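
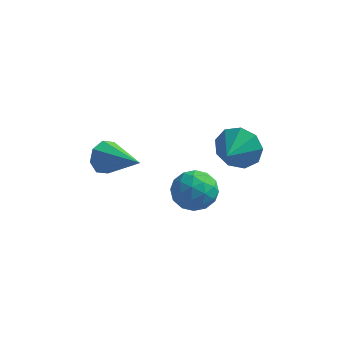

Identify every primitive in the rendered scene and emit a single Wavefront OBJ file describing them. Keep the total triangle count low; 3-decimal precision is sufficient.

v -1.741 -2.287 -1.853
v -1.372 -2.045 -2.41
v -0.259 -3.013 -1.187
v -1.384 -1.69 -1.998
v -1.605 -1.686 -1.501
v -1.906 -2.033 -1.211
v -2.11 -2.529 -1.297
v -2.098 -2.883 -1.709
v -1.877 -2.888 -2.206
v -1.576 -2.541 -2.496
v 1.765 -1.777 -2.306
v 2.33 -2.286 -2.754
v 0.67 -2.534 -2.826
v 1.235 -3.043 -3.274
v 1.204 -3.089 -2.393
v 1.881 -2.62 -2.072
v 1.119 -2.2 -3.508
v 1.796 -1.731 -3.187
v 1.931 -2.547 -3.498
v 1.984 -3.096 -2.808
v 1.016 -1.724 -2.772
v 1.069 -2.273 -2.082
v 2.143 -1.965 -2.484
v 0.857 -2.855 -3.096
v 0.838 -2.882 -2.577
v 1.171 -3.181 -2.841
v 1.879 -2.161 -2.083
v 2.212 -2.461 -2.347
v 1.55 -2.933 -2.134
v 0.788 -2.359 -3.233
v 1.121 -2.659 -3.497
v 1.829 -1.639 -2.739
v 2.162 -1.938 -3.003
v 1.45 -1.887 -3.446
v 2.241 -2.418 -3.185
v 1.598 -2.863 -3.491
v 1.529 -2.367 -3.628
v 1.927 -2.092 -3.44
v 2.272 -2.74 -2.78
v 1.629 -3.186 -3.085
v 1.611 -3.212 -2.567
v 2.008 -2.937 -2.378
v 2.038 -2.894 -3.217
v 1.371 -1.634 -2.495
v 0.728 -2.08 -2.8
v 0.992 -1.883 -3.202
v 1.389 -1.608 -3.013
v 1.402 -1.957 -2.089
v 0.759 -2.402 -2.395
v 1.073 -2.728 -2.14
v 1.471 -2.453 -1.952
v 0.962 -1.926 -2.363
v 2.782 -1.431 -0.97
v 3.341 -1.254 -0.3
v 2.638 -2.489 -0.57
v 2.771 -1.115 -0.138
v 2.206 -1.124 -0.365
v 1.911 -1.276 -0.875
v 2.023 -1.501 -1.429
v 2.491 -1.693 -1.769
v 3.095 -1.762 -1.734
v 3.552 -1.677 -1.342
v 3.65 -1.476 -0.776
f 2 1 4
f 2 4 3
f 4 1 5
f 4 5 3
f 5 1 6
f 5 6 3
f 6 1 7
f 6 7 3
f 7 1 8
f 7 8 3
f 8 1 9
f 8 9 3
f 9 1 10
f 9 10 3
f 10 1 2
f 10 2 3
f 11 48 27
f 48 22 51
f 27 51 16
f 48 51 27
f 11 27 23
f 27 16 28
f 23 28 12
f 27 28 23
f 11 23 32
f 23 12 33
f 32 33 18
f 23 33 32
f 11 32 44
f 32 18 47
f 44 47 21
f 32 47 44
f 11 44 48
f 44 21 52
f 48 52 22
f 44 52 48
f 12 28 39
f 28 16 42
f 39 42 20
f 28 42 39
f 16 51 29
f 51 22 50
f 29 50 15
f 51 50 29
f 22 52 49
f 52 21 45
f 49 45 13
f 52 45 49
f 21 47 46
f 47 18 34
f 46 34 17
f 47 34 46
f 18 33 38
f 33 12 35
f 38 35 19
f 33 35 38
f 14 40 26
f 40 20 41
f 26 41 15
f 40 41 26
f 14 26 24
f 26 15 25
f 24 25 13
f 26 25 24
f 14 24 31
f 24 13 30
f 31 30 17
f 24 30 31
f 14 31 36
f 31 17 37
f 36 37 19
f 31 37 36
f 14 36 40
f 36 19 43
f 40 43 20
f 36 43 40
f 15 41 29
f 41 20 42
f 29 42 16
f 41 42 29
f 13 25 49
f 25 15 50
f 49 50 22
f 25 50 49
f 17 30 46
f 30 13 45
f 46 45 21
f 30 45 46
f 19 37 38
f 37 17 34
f 38 34 18
f 37 34 38
f 20 43 39
f 43 19 35
f 39 35 12
f 43 35 39
f 54 53 56
f 54 56 55
f 56 53 57
f 56 57 55
f 57 53 58
f 57 58 55
f 58 53 59
f 58 59 55
f 59 53 60
f 59 60 55
f 60 53 61
f 60 61 55
f 61 53 62
f 61 62 55
f 62 53 63
f 62 63 55
f 63 53 54
f 63 54 55



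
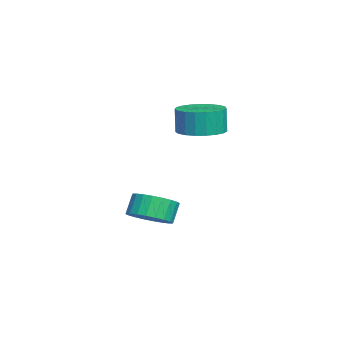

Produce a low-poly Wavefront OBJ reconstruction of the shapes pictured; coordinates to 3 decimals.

v 1.371 -2.469 -2.535
v 2.267 -2.133 -2.128
v 1.745 -1.894 -1.178
v 0.849 -2.231 -1.585
v 2.122 -1.792 -2.293
v 1.601 -1.553 -1.343
v 1.862 -1.554 -2.495
v 1.341 -1.315 -1.545
v 1.528 -1.455 -2.703
v 1.007 -1.217 -1.753
v 1.17 -1.511 -2.886
v 0.649 -1.272 -1.935
v 0.842 -1.713 -3.015
v 0.321 -1.474 -2.064
v 0.595 -2.029 -3.071
v 0.074 -1.791 -2.12
v 0.466 -2.413 -3.045
v -0.055 -2.175 -2.095
v 0.475 -2.806 -2.942
v -0.047 -2.567 -1.992
v 0.619 -3.147 -2.777
v 0.098 -2.908 -1.827
v 0.879 -3.385 -2.575
v 0.358 -3.146 -1.625
v 1.213 -3.483 -2.367
v 0.692 -3.245 -1.417
v 1.571 -3.428 -2.185
v 1.05 -3.189 -1.234
v 1.899 -3.226 -2.056
v 1.378 -2.987 -1.105
v 2.146 -2.909 -2
v 1.625 -2.671 -1.049
v 2.275 -2.525 -2.025
v 1.754 -2.287 -1.075
v 1.462 -0.291 2.572
v 2.514 -0.469 2.654
v 2.41 -0.508 3.909
v 1.358 -0.329 3.828
v 2.494 -0.025 2.666
v 2.39 -0.063 3.921
v 2.296 0.374 2.662
v 2.192 0.335 3.917
v 1.953 0.657 2.642
v 1.85 0.618 3.897
v 1.526 0.777 2.611
v 1.423 0.738 3.866
v 1.088 0.712 2.572
v 0.984 0.673 3.828
v 0.714 0.473 2.534
v 0.61 0.435 3.789
v 0.469 0.103 2.503
v 0.366 0.064 3.758
v 0.396 -0.335 2.483
v 0.293 -0.374 3.738
v 0.508 -0.766 2.479
v 0.404 -0.805 3.734
v 0.784 -1.115 2.491
v 0.681 -1.153 3.746
v 1.178 -1.321 2.517
v 1.074 -1.359 3.772
v 1.62 -1.349 2.553
v 1.517 -1.387 3.808
v 2.035 -1.194 2.592
v 1.932 -1.232 3.847
v 2.351 -0.883 2.628
v 2.248 -0.921 3.883
f 2 1 5
f 2 5 3
f 3 5 6
f 3 6 4
f 5 1 7
f 5 7 6
f 6 7 8
f 6 8 4
f 7 1 9
f 7 9 8
f 8 9 10
f 8 10 4
f 9 1 11
f 9 11 10
f 10 11 12
f 10 12 4
f 11 1 13
f 11 13 12
f 12 13 14
f 12 14 4
f 13 1 15
f 13 15 14
f 14 15 16
f 14 16 4
f 15 1 17
f 15 17 16
f 16 17 18
f 16 18 4
f 17 1 19
f 17 19 18
f 18 19 20
f 18 20 4
f 19 1 21
f 19 21 20
f 20 21 22
f 20 22 4
f 21 1 23
f 21 23 22
f 22 23 24
f 22 24 4
f 23 1 25
f 23 25 24
f 24 25 26
f 24 26 4
f 25 1 27
f 25 27 26
f 26 27 28
f 26 28 4
f 27 1 29
f 27 29 28
f 28 29 30
f 28 30 4
f 29 1 31
f 29 31 30
f 30 31 32
f 30 32 4
f 31 1 33
f 31 33 32
f 32 33 34
f 32 34 4
f 33 1 2
f 33 2 34
f 34 2 3
f 34 3 4
f 36 35 39
f 36 39 37
f 37 39 40
f 37 40 38
f 39 35 41
f 39 41 40
f 40 41 42
f 40 42 38
f 41 35 43
f 41 43 42
f 42 43 44
f 42 44 38
f 43 35 45
f 43 45 44
f 44 45 46
f 44 46 38
f 45 35 47
f 45 47 46
f 46 47 48
f 46 48 38
f 47 35 49
f 47 49 48
f 48 49 50
f 48 50 38
f 49 35 51
f 49 51 50
f 50 51 52
f 50 52 38
f 51 35 53
f 51 53 52
f 52 53 54
f 52 54 38
f 53 35 55
f 53 55 54
f 54 55 56
f 54 56 38
f 55 35 57
f 55 57 56
f 56 57 58
f 56 58 38
f 57 35 59
f 57 59 58
f 58 59 60
f 58 60 38
f 59 35 61
f 59 61 60
f 60 61 62
f 60 62 38
f 61 35 63
f 61 63 62
f 62 63 64
f 62 64 38
f 63 35 65
f 63 65 64
f 64 65 66
f 64 66 38
f 65 35 36
f 65 36 66
f 66 36 37
f 66 37 38



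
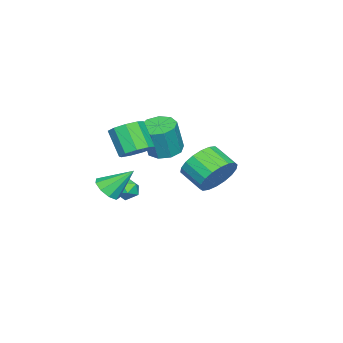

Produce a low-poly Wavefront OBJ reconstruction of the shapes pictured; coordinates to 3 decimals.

v -1.045 -3.297 -2.703
v -0.698 -2.819 -2.379
v -0.762 -4.021 -1.941
v -0.415 -3.543 -1.617
v -1.087 -3.516 -1.638
v -1.262 -3.068 -2.109
v -0.198 -3.772 -2.211
v -0.373 -3.324 -2.682
v -0.175 -3.113 -2.075
v -0.725 -2.955 -1.72
v -0.735 -3.885 -2.6
v -1.285 -3.727 -2.245
v 2.962 2.619 1.682
v 3.441 2.907 2.547
v 3.037 1.85 3.123
v 2.558 1.561 2.258
v 3.024 3.092 2.595
v 2.621 2.034 3.171
v 2.595 3.183 2.462
v 2.192 2.126 3.038
v 2.238 3.163 2.174
v 1.835 2.105 2.75
v 2.025 3.034 1.789
v 1.622 1.976 2.365
v 1.997 2.824 1.383
v 1.594 1.766 1.959
v 2.161 2.572 1.036
v 1.758 1.515 1.612
v 2.483 2.33 0.817
v 2.079 1.273 1.393
v 2.899 2.146 0.769
v 2.496 1.088 1.345
v 3.328 2.054 0.902
v 2.925 0.997 1.478
v 3.685 2.075 1.19
v 3.282 1.017 1.766
v 3.898 2.204 1.575
v 3.495 1.146 2.151
v 3.926 2.414 1.981
v 3.523 1.356 2.557
v 3.762 2.665 2.328
v 3.359 1.608 2.904
v 0.867 -3.604 -1.41
v 1.587 -3.583 -1.136
v 0.393 -2.516 -0.25
v 1.524 -3.214 -1.507
v 1.154 -3.028 -1.833
v 0.65 -3.112 -1.961
v 0.248 -3.426 -1.831
v 0.135 -3.823 -1.504
v 0.365 -4.118 -1.133
v 0.83 -4.173 -0.892
v 1.313 -3.961 -0.893
v -2.469 -2.282 -0.132
v -1.831 -1.705 -0.258
v -1.372 -1.841 1.446
v -2.011 -2.418 1.572
v -2.331 -1.423 -0.101
v -1.872 -1.56 1.604
v -2.896 -1.544 0.042
v -2.438 -1.68 1.746
v -3.262 -2.01 0.103
v -2.803 -2.146 1.807
v -3.256 -2.603 0.054
v -2.798 -2.739 1.758
v -2.883 -3.046 -0.082
v -2.424 -3.182 1.622
v -2.316 -3.131 -0.241
v -1.857 -3.267 1.463
v -1.821 -2.819 -0.35
v -1.362 -2.955 1.354
v -1.629 -2.256 -0.356
v -1.17 -2.392 1.348
v 1.889 -1.642 1.803
v 2.456 -2.231 1.663
v 1.939 -3.008 2.838
v 1.371 -2.418 2.977
v 2.666 -1.838 2.015
v 2.149 -2.615 3.19
v 2.513 -1.354 2.268
v 1.995 -2.13 3.443
v 2.067 -1.004 2.303
v 1.55 -1.78 3.478
v 1.538 -0.952 2.104
v 1.02 -1.729 3.278
v 1.173 -1.224 1.764
v 0.655 -2 2.938
v 1.143 -1.69 1.442
v 0.625 -2.467 2.617
v 1.462 -2.134 1.289
v 0.944 -2.911 2.463
v 1.981 -2.348 1.376
v 1.463 -3.124 2.551
f 1 12 6
f 1 6 2
f 1 2 8
f 1 8 11
f 1 11 12
f 2 6 10
f 6 12 5
f 12 11 3
f 11 8 7
f 8 2 9
f 4 10 5
f 4 5 3
f 4 3 7
f 4 7 9
f 4 9 10
f 5 10 6
f 3 5 12
f 7 3 11
f 9 7 8
f 10 9 2
f 14 13 17
f 14 17 15
f 15 17 18
f 15 18 16
f 17 13 19
f 17 19 18
f 18 19 20
f 18 20 16
f 19 13 21
f 19 21 20
f 20 21 22
f 20 22 16
f 21 13 23
f 21 23 22
f 22 23 24
f 22 24 16
f 23 13 25
f 23 25 24
f 24 25 26
f 24 26 16
f 25 13 27
f 25 27 26
f 26 27 28
f 26 28 16
f 27 13 29
f 27 29 28
f 28 29 30
f 28 30 16
f 29 13 31
f 29 31 30
f 30 31 32
f 30 32 16
f 31 13 33
f 31 33 32
f 32 33 34
f 32 34 16
f 33 13 35
f 33 35 34
f 34 35 36
f 34 36 16
f 35 13 37
f 35 37 36
f 36 37 38
f 36 38 16
f 37 13 39
f 37 39 38
f 38 39 40
f 38 40 16
f 39 13 41
f 39 41 40
f 40 41 42
f 40 42 16
f 41 13 14
f 41 14 42
f 42 14 15
f 42 15 16
f 44 43 46
f 44 46 45
f 46 43 47
f 46 47 45
f 47 43 48
f 47 48 45
f 48 43 49
f 48 49 45
f 49 43 50
f 49 50 45
f 50 43 51
f 50 51 45
f 51 43 52
f 51 52 45
f 52 43 53
f 52 53 45
f 53 43 44
f 53 44 45
f 55 54 58
f 55 58 56
f 56 58 59
f 56 59 57
f 58 54 60
f 58 60 59
f 59 60 61
f 59 61 57
f 60 54 62
f 60 62 61
f 61 62 63
f 61 63 57
f 62 54 64
f 62 64 63
f 63 64 65
f 63 65 57
f 64 54 66
f 64 66 65
f 65 66 67
f 65 67 57
f 66 54 68
f 66 68 67
f 67 68 69
f 67 69 57
f 68 54 70
f 68 70 69
f 69 70 71
f 69 71 57
f 70 54 72
f 70 72 71
f 71 72 73
f 71 73 57
f 72 54 55
f 72 55 73
f 73 55 56
f 73 56 57
f 75 74 78
f 75 78 76
f 76 78 79
f 76 79 77
f 78 74 80
f 78 80 79
f 79 80 81
f 79 81 77
f 80 74 82
f 80 82 81
f 81 82 83
f 81 83 77
f 82 74 84
f 82 84 83
f 83 84 85
f 83 85 77
f 84 74 86
f 84 86 85
f 85 86 87
f 85 87 77
f 86 74 88
f 86 88 87
f 87 88 89
f 87 89 77
f 88 74 90
f 88 90 89
f 89 90 91
f 89 91 77
f 90 74 92
f 90 92 91
f 91 92 93
f 91 93 77
f 92 74 75
f 92 75 93
f 93 75 76
f 93 76 77



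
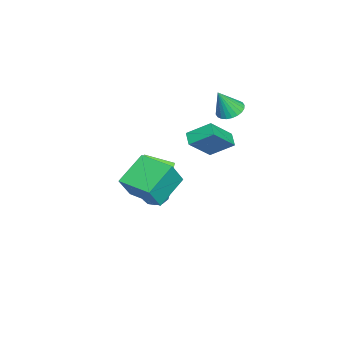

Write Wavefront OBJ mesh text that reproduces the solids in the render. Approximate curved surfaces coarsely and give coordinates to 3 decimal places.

v 2.047 -0.14 0.113
v 2.835 -0.537 1.578
v 2.997 1.778 0.122
v 3.784 1.381 1.587
v 3.716 -0.961 -1.007
v 4.503 -1.358 0.458
v 4.665 0.957 -0.998
v 5.453 0.56 0.467
v -2.056 2.082 -1.041
v -2.804 1.743 -0.627
v -2.156 3.464 -0.091
v -2.904 3.125 0.324
v -0.816 1.155 0.436
v -1.564 0.816 0.851
v -0.916 2.537 1.387
v -1.664 2.198 1.801
v -0.489 -0.144 -3.315
v 0.038 -0.454 -3.952
v -1.518 -1.046 -3.728
v -0.991 -1.356 -4.365
v -0.806 -1.523 -3.517
v -0.17 -0.966 -3.262
v -1.31 -0.534 -4.418
v -0.674 0.023 -4.163
v -0.469 -0.696 -4.633
v -0.157 -1.307 -4.077
v -1.323 -0.193 -3.603
v -1.011 -0.804 -3.047
v -0.135 -0.22 -3.597
v -1.345 -1.28 -4.083
v -1.236 -1.378 -3.585
v -0.926 -1.56 -3.959
v -0.257 -0.52 -3.192
v 0.053 -0.703 -3.566
v -0.443 -1.331 -3.311
v -1.533 -0.797 -4.114
v -1.223 -0.98 -4.488
v -0.554 0.06 -3.721
v -0.244 -0.122 -4.095
v -1.037 -0.169 -4.369
v -0.123 -0.544 -4.372
v -0.728 -1.074 -4.615
v -0.916 -0.591 -4.646
v -0.542 -0.264 -4.496
v 0.06 -0.903 -4.045
v -0.545 -1.433 -4.288
v -0.436 -1.531 -3.79
v -0.062 -1.204 -3.64
v -0.238 -1.045 -4.445
v -0.935 -0.067 -3.392
v -1.54 -0.597 -3.635
v -1.418 -0.296 -4.04
v -1.044 0.031 -3.89
v -0.752 -0.426 -3.065
v -1.357 -0.956 -3.308
v -0.938 -1.236 -3.184
v -0.564 -0.909 -3.034
v -1.242 -0.455 -3.235
v -1.124 -2.054 -2.827
v -2.186 -2.096 -2.337
v -1.499 -0.382 -3.498
v -2.561 -0.424 -3.008
v -0.719 -1.596 -1.912
v -1.781 -1.638 -1.422
v -1.094 0.076 -2.583
v -2.156 0.034 -2.093
v -1.985 3.203 2.848
v -1.484 2.618 2.465
v -1.455 2.617 4.432
v -1.273 2.878 2.49
v -1.171 3.187 2.57
v -1.192 3.499 2.693
v -1.334 3.765 2.839
v -1.575 3.946 2.986
v -1.879 4.014 3.112
v -2.198 3.958 3.198
v -2.485 3.788 3.231
v -2.696 3.528 3.206
v -2.798 3.219 3.125
v -2.777 2.907 3.003
v -2.635 2.64 2.857
v -2.394 2.459 2.71
v -2.09 2.391 2.583
v -1.771 2.447 2.497
f 2 4 1
f 5 2 1
f 1 4 3
f 3 5 1
f 2 8 4
f 6 2 5
f 6 8 2
f 4 8 3
f 7 5 3
f 3 8 7
f 7 6 5
f 8 6 7
f 10 12 9
f 13 10 9
f 9 12 11
f 11 13 9
f 10 16 12
f 14 10 13
f 14 16 10
f 12 16 11
f 15 13 11
f 11 16 15
f 15 14 13
f 16 14 15
f 17 54 33
f 54 28 57
f 33 57 22
f 54 57 33
f 17 33 29
f 33 22 34
f 29 34 18
f 33 34 29
f 17 29 38
f 29 18 39
f 38 39 24
f 29 39 38
f 17 38 50
f 38 24 53
f 50 53 27
f 38 53 50
f 17 50 54
f 50 27 58
f 54 58 28
f 50 58 54
f 18 34 45
f 34 22 48
f 45 48 26
f 34 48 45
f 22 57 35
f 57 28 56
f 35 56 21
f 57 56 35
f 28 58 55
f 58 27 51
f 55 51 19
f 58 51 55
f 27 53 52
f 53 24 40
f 52 40 23
f 53 40 52
f 24 39 44
f 39 18 41
f 44 41 25
f 39 41 44
f 20 46 32
f 46 26 47
f 32 47 21
f 46 47 32
f 20 32 30
f 32 21 31
f 30 31 19
f 32 31 30
f 20 30 37
f 30 19 36
f 37 36 23
f 30 36 37
f 20 37 42
f 37 23 43
f 42 43 25
f 37 43 42
f 20 42 46
f 42 25 49
f 46 49 26
f 42 49 46
f 21 47 35
f 47 26 48
f 35 48 22
f 47 48 35
f 19 31 55
f 31 21 56
f 55 56 28
f 31 56 55
f 23 36 52
f 36 19 51
f 52 51 27
f 36 51 52
f 25 43 44
f 43 23 40
f 44 40 24
f 43 40 44
f 26 49 45
f 49 25 41
f 45 41 18
f 49 41 45
f 60 62 59
f 63 60 59
f 59 62 61
f 61 63 59
f 60 66 62
f 64 60 63
f 64 66 60
f 62 66 61
f 65 63 61
f 61 66 65
f 65 64 63
f 66 64 65
f 68 67 70
f 68 70 69
f 70 67 71
f 70 71 69
f 71 67 72
f 71 72 69
f 72 67 73
f 72 73 69
f 73 67 74
f 73 74 69
f 74 67 75
f 74 75 69
f 75 67 76
f 75 76 69
f 76 67 77
f 76 77 69
f 77 67 78
f 77 78 69
f 78 67 79
f 78 79 69
f 79 67 80
f 79 80 69
f 80 67 81
f 80 81 69
f 81 67 82
f 81 82 69
f 82 67 83
f 82 83 69
f 83 67 84
f 83 84 69
f 84 67 68
f 84 68 69



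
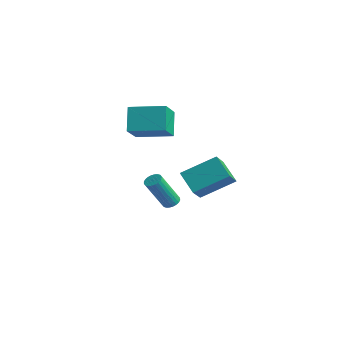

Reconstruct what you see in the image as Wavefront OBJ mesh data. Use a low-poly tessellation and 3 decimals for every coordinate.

v -2.644 -0.802 -3.011
v -2.137 -0.704 -2.889
v -2.39 -1.759 -0.987
v -2.896 -1.858 -1.109
v -2.231 -0.538 -2.809
v -2.484 -1.593 -0.907
v -2.388 -0.412 -2.76
v -2.64 -1.467 -0.858
v -2.583 -0.345 -2.749
v -2.836 -1.401 -0.847
v -2.788 -0.348 -2.778
v -3.041 -1.404 -0.876
v -2.971 -0.421 -2.843
v -3.223 -1.476 -0.941
v -3.104 -0.551 -2.933
v -3.356 -1.606 -1.031
v -3.167 -0.72 -3.035
v -3.419 -1.775 -1.132
v -3.15 -0.901 -3.133
v -3.403 -1.956 -1.231
v -3.056 -1.067 -3.213
v -3.309 -2.122 -1.311
v -2.9 -1.193 -3.262
v -3.152 -2.248 -1.36
v -2.704 -1.259 -3.273
v -2.957 -2.315 -1.371
v -2.499 -1.256 -3.244
v -2.752 -2.312 -1.342
v -2.317 -1.184 -3.179
v -2.569 -2.239 -1.277
v -2.184 -1.054 -3.089
v -2.436 -2.109 -1.187
v -2.121 -0.885 -2.988
v -2.373 -1.94 -1.085
v -3.231 -2.628 3.965
v -2.453 -3.827 5.042
v -1.678 -1.393 4.219
v -0.9 -2.592 5.297
v -2.5 -3.288 2.703
v -1.722 -4.487 3.781
v -0.947 -2.053 2.958
v -0.169 -3.252 4.035
v 0.995 -1.919 -0.805
v -0.177 -1.791 0.09
v 1.969 -0.328 0.243
v 0.797 -0.2 1.138
v 1.623 -2.94 0.162
v 0.451 -2.812 1.057
v 2.597 -1.349 1.21
v 1.425 -1.221 2.105
f 2 1 5
f 2 5 3
f 3 5 6
f 3 6 4
f 5 1 7
f 5 7 6
f 6 7 8
f 6 8 4
f 7 1 9
f 7 9 8
f 8 9 10
f 8 10 4
f 9 1 11
f 9 11 10
f 10 11 12
f 10 12 4
f 11 1 13
f 11 13 12
f 12 13 14
f 12 14 4
f 13 1 15
f 13 15 14
f 14 15 16
f 14 16 4
f 15 1 17
f 15 17 16
f 16 17 18
f 16 18 4
f 17 1 19
f 17 19 18
f 18 19 20
f 18 20 4
f 19 1 21
f 19 21 20
f 20 21 22
f 20 22 4
f 21 1 23
f 21 23 22
f 22 23 24
f 22 24 4
f 23 1 25
f 23 25 24
f 24 25 26
f 24 26 4
f 25 1 27
f 25 27 26
f 26 27 28
f 26 28 4
f 27 1 29
f 27 29 28
f 28 29 30
f 28 30 4
f 29 1 31
f 29 31 30
f 30 31 32
f 30 32 4
f 31 1 33
f 31 33 32
f 32 33 34
f 32 34 4
f 33 1 2
f 33 2 34
f 34 2 3
f 34 3 4
f 36 38 35
f 39 36 35
f 35 38 37
f 37 39 35
f 36 42 38
f 40 36 39
f 40 42 36
f 38 42 37
f 41 39 37
f 37 42 41
f 41 40 39
f 42 40 41
f 44 46 43
f 47 44 43
f 43 46 45
f 45 47 43
f 44 50 46
f 48 44 47
f 48 50 44
f 46 50 45
f 49 47 45
f 45 50 49
f 49 48 47
f 50 48 49



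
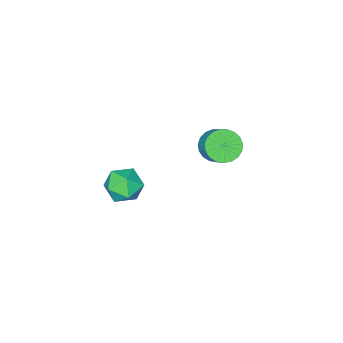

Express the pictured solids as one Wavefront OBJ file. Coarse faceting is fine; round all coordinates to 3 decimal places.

v -2.95 -2.323 -0.696
v -2.414 -3.075 -0.175
v -1.995 -2.089 0.817
v -2.53 -1.337 0.296
v -2.11 -2.923 -0.455
v -1.69 -1.937 0.537
v -1.95 -2.667 -0.776
v -1.531 -1.681 0.215
v -1.964 -2.352 -1.084
v -1.544 -1.366 -0.092
v -2.148 -2.032 -1.325
v -1.728 -1.046 -0.333
v -2.47 -1.762 -1.457
v -2.051 -0.776 -0.465
v -2.876 -1.589 -1.457
v -2.456 -0.603 -0.465
v -3.294 -1.543 -1.326
v -2.875 -0.557 -0.334
v -3.653 -1.632 -1.086
v -3.233 -0.646 -0.094
v -3.89 -1.841 -0.778
v -3.471 -0.855 0.214
v -3.964 -2.132 -0.456
v -3.545 -1.146 0.535
v -3.864 -2.457 -0.176
v -3.444 -1.471 0.816
v -3.605 -2.759 0.014
v -3.185 -1.773 1.006
v -3.233 -2.985 0.082
v -2.813 -1.999 1.074
v -2.811 -3.097 0.015
v -2.392 -2.111 1.007
v 2.777 -2.116 0.258
v 3.6 -1.4 -0.187
v 4.06 -2.84 1.467
v 4.883 -2.124 1.022
v 3.995 -1.679 1.656
v 3.203 -1.232 0.909
v 4.457 -3.008 0.371
v 3.665 -2.561 -0.376
v 4.638 -1.952 -0.117
v 4.353 -1.13 0.678
v 3.307 -3.11 0.602
v 3.022 -2.288 1.397
f 2 1 5
f 2 5 3
f 3 5 6
f 3 6 4
f 5 1 7
f 5 7 6
f 6 7 8
f 6 8 4
f 7 1 9
f 7 9 8
f 8 9 10
f 8 10 4
f 9 1 11
f 9 11 10
f 10 11 12
f 10 12 4
f 11 1 13
f 11 13 12
f 12 13 14
f 12 14 4
f 13 1 15
f 13 15 14
f 14 15 16
f 14 16 4
f 15 1 17
f 15 17 16
f 16 17 18
f 16 18 4
f 17 1 19
f 17 19 18
f 18 19 20
f 18 20 4
f 19 1 21
f 19 21 20
f 20 21 22
f 20 22 4
f 21 1 23
f 21 23 22
f 22 23 24
f 22 24 4
f 23 1 25
f 23 25 24
f 24 25 26
f 24 26 4
f 25 1 27
f 25 27 26
f 26 27 28
f 26 28 4
f 27 1 29
f 27 29 28
f 28 29 30
f 28 30 4
f 29 1 31
f 29 31 30
f 30 31 32
f 30 32 4
f 31 1 2
f 31 2 32
f 32 2 3
f 32 3 4
f 33 44 38
f 33 38 34
f 33 34 40
f 33 40 43
f 33 43 44
f 34 38 42
f 38 44 37
f 44 43 35
f 43 40 39
f 40 34 41
f 36 42 37
f 36 37 35
f 36 35 39
f 36 39 41
f 36 41 42
f 37 42 38
f 35 37 44
f 39 35 43
f 41 39 40
f 42 41 34



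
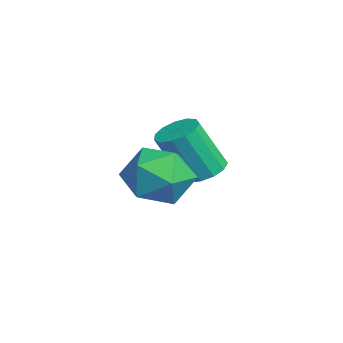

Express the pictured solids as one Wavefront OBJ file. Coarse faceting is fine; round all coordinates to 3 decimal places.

v -2.48 0.423 -1.999
v -2.051 -0.097 -2.277
v -1.99 -0.944 -0.599
v -2.42 -0.423 -0.321
v -1.8 0.197 -2.137
v -1.74 -0.649 -0.46
v -1.765 0.564 -1.954
v -1.705 -0.283 -0.276
v -1.957 0.886 -1.784
v -1.897 0.039 -0.107
v -2.316 1.061 -1.683
v -2.255 0.214 -0.006
v -2.726 1.033 -1.682
v -2.666 0.187 -0.005
v -3.058 0.812 -1.782
v -2.998 -0.034 -0.104
v -3.207 0.468 -1.95
v -3.147 -0.379 -0.273
v -3.125 0.109 -2.134
v -3.065 -0.737 -0.457
v -2.838 -0.15 -2.275
v -2.778 -0.996 -0.598
v -2.438 -0.227 -2.328
v -2.377 -1.073 -0.651
v -0.276 -0.637 -0.401
v 0.707 -0.897 0.104
v 0.153 -1.743 -1.804
v 1.136 -2.003 -1.299
v 0.156 -2.365 -0.854
v -0.109 -1.681 0.014
v 0.969 -0.959 -1.714
v 0.704 -0.275 -0.846
v 1.477 -1.096 -0.707
v 0.974 -1.964 -0.176
v -0.114 -0.676 -1.524
v -0.617 -1.544 -0.993
f 2 1 5
f 2 5 3
f 3 5 6
f 3 6 4
f 5 1 7
f 5 7 6
f 6 7 8
f 6 8 4
f 7 1 9
f 7 9 8
f 8 9 10
f 8 10 4
f 9 1 11
f 9 11 10
f 10 11 12
f 10 12 4
f 11 1 13
f 11 13 12
f 12 13 14
f 12 14 4
f 13 1 15
f 13 15 14
f 14 15 16
f 14 16 4
f 15 1 17
f 15 17 16
f 16 17 18
f 16 18 4
f 17 1 19
f 17 19 18
f 18 19 20
f 18 20 4
f 19 1 21
f 19 21 20
f 20 21 22
f 20 22 4
f 21 1 23
f 21 23 22
f 22 23 24
f 22 24 4
f 23 1 2
f 23 2 24
f 24 2 3
f 24 3 4
f 25 36 30
f 25 30 26
f 25 26 32
f 25 32 35
f 25 35 36
f 26 30 34
f 30 36 29
f 36 35 27
f 35 32 31
f 32 26 33
f 28 34 29
f 28 29 27
f 28 27 31
f 28 31 33
f 28 33 34
f 29 34 30
f 27 29 36
f 31 27 35
f 33 31 32
f 34 33 26



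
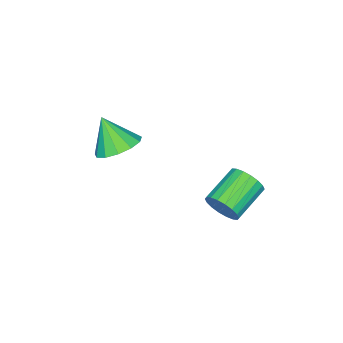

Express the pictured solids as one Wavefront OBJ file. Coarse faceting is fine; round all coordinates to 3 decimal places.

v -1.919 -2.515 2.81
v -1.309 -2.71 2.701
v -1.941 -3.065 3.67
v -1.285 -2.403 2.898
v -1.463 -2.131 3.068
v -1.785 -1.981 3.155
v -2.15 -2.001 3.133
v -2.442 -2.184 3.009
v -2.568 -2.473 2.822
v -2.488 -2.775 2.631
v -2.227 -2.994 2.497
v -1.869 -3.062 2.462
v -1.526 -2.956 2.539
v -2.13 0.57 1.978
v -1.963 0.785 2.409
v -2.983 0.806 2.793
v -3.15 0.59 2.362
v -2.009 0.964 2.277
v -3.029 0.985 2.662
v -2.079 1.065 2.086
v -3.099 1.086 2.471
v -2.159 1.068 1.874
v -3.179 1.089 2.259
v -2.233 0.972 1.682
v -3.253 0.993 2.067
v -2.287 0.797 1.549
v -3.307 0.817 1.933
v -2.31 0.576 1.501
v -3.33 0.597 1.885
v -2.297 0.354 1.547
v -3.317 0.375 1.931
v -2.251 0.175 1.678
v -3.271 0.196 2.063
v -2.181 0.074 1.869
v -3.201 0.095 2.254
v -2.101 0.071 2.081
v -3.121 0.092 2.466
v -2.027 0.167 2.273
v -3.047 0.188 2.658
v -1.973 0.343 2.407
v -2.993 0.363 2.791
v -1.95 0.563 2.455
v -2.97 0.584 2.839
f 2 1 4
f 2 4 3
f 4 1 5
f 4 5 3
f 5 1 6
f 5 6 3
f 6 1 7
f 6 7 3
f 7 1 8
f 7 8 3
f 8 1 9
f 8 9 3
f 9 1 10
f 9 10 3
f 10 1 11
f 10 11 3
f 11 1 12
f 11 12 3
f 12 1 13
f 12 13 3
f 13 1 2
f 13 2 3
f 15 14 18
f 15 18 16
f 16 18 19
f 16 19 17
f 18 14 20
f 18 20 19
f 19 20 21
f 19 21 17
f 20 14 22
f 20 22 21
f 21 22 23
f 21 23 17
f 22 14 24
f 22 24 23
f 23 24 25
f 23 25 17
f 24 14 26
f 24 26 25
f 25 26 27
f 25 27 17
f 26 14 28
f 26 28 27
f 27 28 29
f 27 29 17
f 28 14 30
f 28 30 29
f 29 30 31
f 29 31 17
f 30 14 32
f 30 32 31
f 31 32 33
f 31 33 17
f 32 14 34
f 32 34 33
f 33 34 35
f 33 35 17
f 34 14 36
f 34 36 35
f 35 36 37
f 35 37 17
f 36 14 38
f 36 38 37
f 37 38 39
f 37 39 17
f 38 14 40
f 38 40 39
f 39 40 41
f 39 41 17
f 40 14 42
f 40 42 41
f 41 42 43
f 41 43 17
f 42 14 15
f 42 15 43
f 43 15 16
f 43 16 17



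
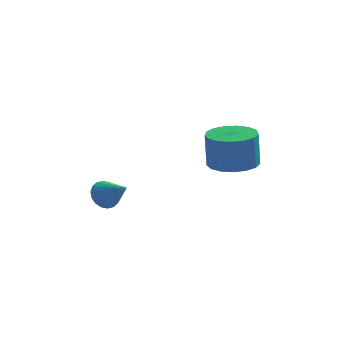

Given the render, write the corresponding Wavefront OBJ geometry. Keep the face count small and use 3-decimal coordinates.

v -1.906 1.095 -3.873
v -1.351 1.395 -4.197
v -0.974 0.325 -2.987
v -1.41 1.596 -3.961
v -1.568 1.697 -3.706
v -1.793 1.679 -3.485
v -2.041 1.545 -3.341
v -2.262 1.323 -3.302
v -2.412 1.055 -3.377
v -2.462 0.795 -3.549
v -2.402 0.595 -3.786
v -2.244 0.494 -4.04
v -2.019 0.511 -4.262
v -1.772 0.645 -4.406
v -1.551 0.868 -4.445
v -1.401 1.135 -4.37
v 3.195 1.929 -2.38
v 4.189 2.35 -2.367
v 4.1 2.511 -0.747
v 3.105 2.091 -0.76
v 3.882 2.761 -2.425
v 3.792 2.923 -0.805
v 3.417 2.982 -2.473
v 3.327 3.144 -0.853
v 2.901 2.962 -2.499
v 2.812 3.123 -0.88
v 2.453 2.705 -2.498
v 2.363 2.866 -0.879
v 2.174 2.27 -2.47
v 2.085 2.432 -0.851
v 2.129 1.757 -2.421
v 2.04 1.919 -0.802
v 2.329 1.284 -2.363
v 2.239 1.446 -0.744
v 2.726 0.959 -2.309
v 2.637 1.12 -0.689
v 3.231 0.855 -2.27
v 3.142 1.017 -0.651
v 3.728 0.998 -2.257
v 3.639 1.16 -0.638
v 4.103 1.354 -2.272
v 4.013 1.516 -0.653
v 4.269 1.842 -2.312
v 4.18 2.004 -0.692
f 2 1 4
f 2 4 3
f 4 1 5
f 4 5 3
f 5 1 6
f 5 6 3
f 6 1 7
f 6 7 3
f 7 1 8
f 7 8 3
f 8 1 9
f 8 9 3
f 9 1 10
f 9 10 3
f 10 1 11
f 10 11 3
f 11 1 12
f 11 12 3
f 12 1 13
f 12 13 3
f 13 1 14
f 13 14 3
f 14 1 15
f 14 15 3
f 15 1 16
f 15 16 3
f 16 1 2
f 16 2 3
f 18 17 21
f 18 21 19
f 19 21 22
f 19 22 20
f 21 17 23
f 21 23 22
f 22 23 24
f 22 24 20
f 23 17 25
f 23 25 24
f 24 25 26
f 24 26 20
f 25 17 27
f 25 27 26
f 26 27 28
f 26 28 20
f 27 17 29
f 27 29 28
f 28 29 30
f 28 30 20
f 29 17 31
f 29 31 30
f 30 31 32
f 30 32 20
f 31 17 33
f 31 33 32
f 32 33 34
f 32 34 20
f 33 17 35
f 33 35 34
f 34 35 36
f 34 36 20
f 35 17 37
f 35 37 36
f 36 37 38
f 36 38 20
f 37 17 39
f 37 39 38
f 38 39 40
f 38 40 20
f 39 17 41
f 39 41 40
f 40 41 42
f 40 42 20
f 41 17 43
f 41 43 42
f 42 43 44
f 42 44 20
f 43 17 18
f 43 18 44
f 44 18 19
f 44 19 20



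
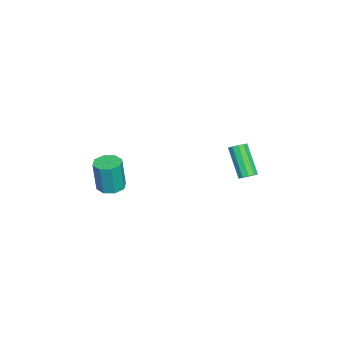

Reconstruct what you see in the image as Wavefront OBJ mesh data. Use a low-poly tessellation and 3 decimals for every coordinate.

v -2.765 3.214 -0.985
v -2.329 3.02 -0.803
v -3.3 2.273 0.727
v -3.735 2.466 0.545
v -2.364 3.309 -0.684
v -3.335 2.562 0.846
v -2.552 3.562 -0.68
v -3.523 2.815 0.85
v -2.821 3.682 -0.792
v -3.792 2.935 0.738
v -3.069 3.623 -0.978
v -4.039 2.876 0.552
v -3.2 3.407 -1.167
v -4.171 2.66 0.363
v -3.165 3.118 -1.286
v -4.136 2.371 0.244
v -2.977 2.865 -1.29
v -3.948 2.118 0.24
v -2.708 2.745 -1.178
v -3.679 1.998 0.352
v -2.461 2.804 -0.992
v -3.431 2.057 0.538
v -2.874 -3.891 -2.9
v -2.138 -4.103 -2.973
v -1.989 -4.24 -1.094
v -2.726 -4.029 -1.02
v -2.201 -3.519 -2.926
v -2.052 -3.656 -1.047
v -2.659 -3.153 -2.863
v -2.51 -3.29 -0.984
v -3.243 -3.22 -2.821
v -3.094 -3.357 -0.942
v -3.611 -3.68 -2.826
v -3.462 -3.817 -0.947
v -3.548 -4.264 -2.873
v -3.399 -4.401 -0.994
v -3.09 -4.63 -2.936
v -2.941 -4.767 -1.057
v -2.506 -4.563 -2.978
v -2.357 -4.7 -1.099
f 2 1 5
f 2 5 3
f 3 5 6
f 3 6 4
f 5 1 7
f 5 7 6
f 6 7 8
f 6 8 4
f 7 1 9
f 7 9 8
f 8 9 10
f 8 10 4
f 9 1 11
f 9 11 10
f 10 11 12
f 10 12 4
f 11 1 13
f 11 13 12
f 12 13 14
f 12 14 4
f 13 1 15
f 13 15 14
f 14 15 16
f 14 16 4
f 15 1 17
f 15 17 16
f 16 17 18
f 16 18 4
f 17 1 19
f 17 19 18
f 18 19 20
f 18 20 4
f 19 1 21
f 19 21 20
f 20 21 22
f 20 22 4
f 21 1 2
f 21 2 22
f 22 2 3
f 22 3 4
f 24 23 27
f 24 27 25
f 25 27 28
f 25 28 26
f 27 23 29
f 27 29 28
f 28 29 30
f 28 30 26
f 29 23 31
f 29 31 30
f 30 31 32
f 30 32 26
f 31 23 33
f 31 33 32
f 32 33 34
f 32 34 26
f 33 23 35
f 33 35 34
f 34 35 36
f 34 36 26
f 35 23 37
f 35 37 36
f 36 37 38
f 36 38 26
f 37 23 39
f 37 39 38
f 38 39 40
f 38 40 26
f 39 23 24
f 39 24 40
f 40 24 25
f 40 25 26



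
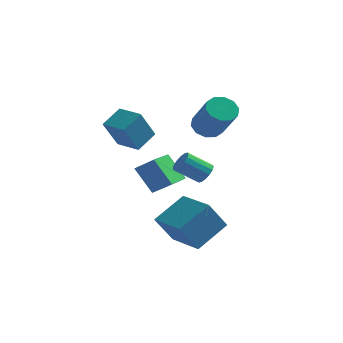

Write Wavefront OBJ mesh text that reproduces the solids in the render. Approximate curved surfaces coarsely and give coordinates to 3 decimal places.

v 0.922 -1.294 0.206
v 1.141 -0.971 0.674
v 0.097 -1.462 1.502
v -0.122 -1.786 1.034
v 0.936 -0.778 0.53
v -0.108 -1.269 1.358
v 0.728 -0.724 0.299
v -0.316 -1.215 1.128
v 0.571 -0.823 0.044
v -0.473 -1.314 0.872
v 0.509 -1.048 -0.169
v -0.535 -1.539 0.659
v 0.557 -1.339 -0.281
v -0.487 -1.83 0.547
v 0.703 -1.618 -0.262
v -0.341 -2.109 0.566
v 0.908 -1.811 -0.118
v -0.136 -2.302 0.71
v 1.116 -1.865 0.112
v 0.072 -2.356 0.941
v 1.273 -1.766 0.368
v 0.229 -2.257 1.196
v 1.335 -1.541 0.581
v 0.291 -2.032 1.409
v 1.287 -1.25 0.693
v 0.243 -1.741 1.521
v -2.959 -2.422 1.993
v -3.303 -3.349 3.497
v -2.523 -1.436 2.7
v -2.867 -2.363 4.205
v -1.733 -2.937 1.955
v -2.077 -3.864 3.46
v -1.297 -1.951 2.663
v -1.641 -2.878 4.167
v 1.161 -5.459 -1.631
v 2.048 -4.099 -0.552
v -0.454 -4.334 -1.721
v 0.434 -2.974 -0.642
v 1.766 -4.706 -3.078
v 2.654 -3.346 -1.999
v 0.152 -3.581 -3.168
v 1.039 -2.221 -2.089
v 0.185 1.058 2.384
v 0.701 0.749 1.812
v 1.79 -0.307 3.363
v 1.275 0.002 3.936
v 0.896 1.194 1.978
v 1.985 0.137 3.529
v 0.82 1.586 2.299
v 1.909 0.53 3.85
v 0.501 1.777 2.652
v 1.59 0.721 4.204
v 0.062 1.694 2.904
v 1.151 0.637 4.455
v -0.33 1.367 2.957
v 0.759 0.311 4.508
v -0.525 0.923 2.791
v 0.564 -0.134 4.342
v -0.449 0.53 2.47
v 0.64 -0.526 4.021
v -0.13 0.339 2.116
v 0.959 -0.717 3.668
v 0.309 0.423 1.865
v 1.398 -0.634 3.416
v -2.481 -1.55 0.183
v -1.55 -1.473 0.837
v -2.434 0.228 -0.094
v -1.503 0.305 0.56
v -1.517 -1.785 -1.16
v -0.586 -1.708 -0.506
v -1.47 -0.007 -1.437
v -0.539 0.07 -0.783
f 2 1 5
f 2 5 3
f 3 5 6
f 3 6 4
f 5 1 7
f 5 7 6
f 6 7 8
f 6 8 4
f 7 1 9
f 7 9 8
f 8 9 10
f 8 10 4
f 9 1 11
f 9 11 10
f 10 11 12
f 10 12 4
f 11 1 13
f 11 13 12
f 12 13 14
f 12 14 4
f 13 1 15
f 13 15 14
f 14 15 16
f 14 16 4
f 15 1 17
f 15 17 16
f 16 17 18
f 16 18 4
f 17 1 19
f 17 19 18
f 18 19 20
f 18 20 4
f 19 1 21
f 19 21 20
f 20 21 22
f 20 22 4
f 21 1 23
f 21 23 22
f 22 23 24
f 22 24 4
f 23 1 25
f 23 25 24
f 24 25 26
f 24 26 4
f 25 1 2
f 25 2 26
f 26 2 3
f 26 3 4
f 28 30 27
f 31 28 27
f 27 30 29
f 29 31 27
f 28 34 30
f 32 28 31
f 32 34 28
f 30 34 29
f 33 31 29
f 29 34 33
f 33 32 31
f 34 32 33
f 36 38 35
f 39 36 35
f 35 38 37
f 37 39 35
f 36 42 38
f 40 36 39
f 40 42 36
f 38 42 37
f 41 39 37
f 37 42 41
f 41 40 39
f 42 40 41
f 44 43 47
f 44 47 45
f 45 47 48
f 45 48 46
f 47 43 49
f 47 49 48
f 48 49 50
f 48 50 46
f 49 43 51
f 49 51 50
f 50 51 52
f 50 52 46
f 51 43 53
f 51 53 52
f 52 53 54
f 52 54 46
f 53 43 55
f 53 55 54
f 54 55 56
f 54 56 46
f 55 43 57
f 55 57 56
f 56 57 58
f 56 58 46
f 57 43 59
f 57 59 58
f 58 59 60
f 58 60 46
f 59 43 61
f 59 61 60
f 60 61 62
f 60 62 46
f 61 43 63
f 61 63 62
f 62 63 64
f 62 64 46
f 63 43 44
f 63 44 64
f 64 44 45
f 64 45 46
f 66 68 65
f 69 66 65
f 65 68 67
f 67 69 65
f 66 72 68
f 70 66 69
f 70 72 66
f 68 72 67
f 71 69 67
f 67 72 71
f 71 70 69
f 72 70 71



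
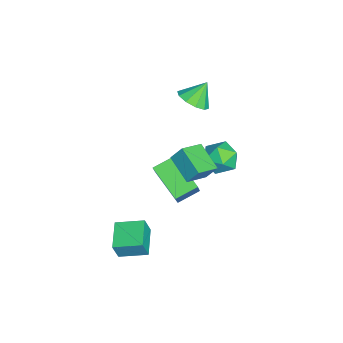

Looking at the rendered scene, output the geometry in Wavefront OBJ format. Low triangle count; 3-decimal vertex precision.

v 1.636 -1.153 -3.826
v 1.876 -1.4 -2.812
v 1.664 0.287 -3.481
v 1.904 0.039 -2.468
v 3.156 -1.099 -4.172
v 3.396 -1.347 -3.159
v 3.184 0.34 -3.828
v 3.424 0.093 -2.814
v -3.336 4.106 -2.204
v -2.315 4.086 -2.343
v -3.285 2.554 -1.597
v -2.264 2.534 -1.736
v -2.674 3.144 -1.014
v -2.705 4.104 -1.389
v -2.895 2.536 -2.551
v -2.926 3.496 -2.926
v -2.042 3.116 -2.557
v -1.906 3.491 -1.607
v -3.694 3.149 -2.333
v -3.558 3.524 -1.383
v -2.543 1.961 2.824
v -1.852 1.667 3.32
v -2.997 2.599 3.836
v -1.701 2.148 3.084
v -1.873 2.557 2.749
v -2.3 2.738 2.442
v -2.82 2.623 2.281
v -3.234 2.254 2.328
v -3.384 1.774 2.564
v -3.212 1.364 2.9
v -2.785 1.183 3.206
v -2.266 1.298 3.367
v -2.417 0.117 -3.073
v -3.019 1.153 -2.622
v -0.996 1.362 -4.035
v -1.598 2.398 -3.584
v -1.522 0.082 -1.796
v -2.124 1.118 -1.345
v -0.101 1.327 -2.758
v -0.703 2.363 -2.307
v -0.298 1.069 0.392
v -0.239 1.624 1.221
v -1.226 1.912 -0.107
v -1.167 2.468 0.722
v 0.867 1.952 -0.282
v 0.926 2.508 0.547
v -0.061 2.796 -0.781
v -0.002 3.351 0.048
f 2 4 1
f 5 2 1
f 1 4 3
f 3 5 1
f 2 8 4
f 6 2 5
f 6 8 2
f 4 8 3
f 7 5 3
f 3 8 7
f 7 6 5
f 8 6 7
f 9 20 14
f 9 14 10
f 9 10 16
f 9 16 19
f 9 19 20
f 10 14 18
f 14 20 13
f 20 19 11
f 19 16 15
f 16 10 17
f 12 18 13
f 12 13 11
f 12 11 15
f 12 15 17
f 12 17 18
f 13 18 14
f 11 13 20
f 15 11 19
f 17 15 16
f 18 17 10
f 22 21 24
f 22 24 23
f 24 21 25
f 24 25 23
f 25 21 26
f 25 26 23
f 26 21 27
f 26 27 23
f 27 21 28
f 27 28 23
f 28 21 29
f 28 29 23
f 29 21 30
f 29 30 23
f 30 21 31
f 30 31 23
f 31 21 32
f 31 32 23
f 32 21 22
f 32 22 23
f 34 36 33
f 37 34 33
f 33 36 35
f 35 37 33
f 34 40 36
f 38 34 37
f 38 40 34
f 36 40 35
f 39 37 35
f 35 40 39
f 39 38 37
f 40 38 39
f 42 44 41
f 45 42 41
f 41 44 43
f 43 45 41
f 42 48 44
f 46 42 45
f 46 48 42
f 44 48 43
f 47 45 43
f 43 48 47
f 47 46 45
f 48 46 47



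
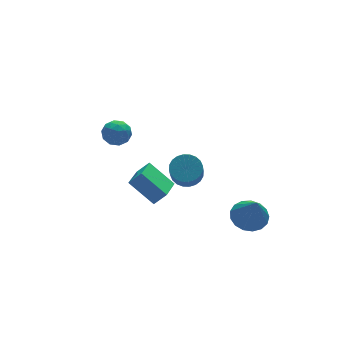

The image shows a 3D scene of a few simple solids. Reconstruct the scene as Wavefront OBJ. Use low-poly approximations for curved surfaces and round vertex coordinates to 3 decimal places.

v 1.246 0.413 -0.235
v 1.906 -0.13 -0.335
v 1.453 -0.895 0.836
v 0.794 -0.353 0.935
v 2.041 0.101 -0.132
v 1.588 -0.665 1.039
v 2.055 0.379 0.056
v 1.602 -0.387 1.226
v 1.946 0.662 0.199
v 1.493 -0.103 1.369
v 1.73 0.908 0.276
v 1.277 0.142 1.446
v 1.441 1.077 0.275
v 0.988 0.312 1.445
v 1.122 1.146 0.196
v 0.669 0.381 1.367
v 0.822 1.103 0.052
v 0.369 0.338 1.223
v 0.587 0.955 -0.136
v 0.134 0.19 1.035
v 0.452 0.725 -0.339
v -0.001 -0.041 0.832
v 0.438 0.447 -0.526
v -0.015 -0.319 0.644
v 0.547 0.163 -0.669
v 0.094 -0.602 0.501
v 0.763 -0.082 -0.746
v 0.31 -0.848 0.424
v 1.052 -0.252 -0.745
v 0.599 -1.017 0.425
v 1.371 -0.321 -0.667
v 0.918 -1.086 0.504
v 1.671 -0.278 -0.523
v 1.218 -1.043 0.648
v -1.981 1.97 2.922
v -1.482 1.829 3.544
v -2.838 1.111 3.416
v -2.339 0.97 4.038
v -2.711 1.686 3.972
v -2.182 2.217 3.667
v -2.138 0.723 3.293
v -1.609 1.254 2.988
v -1.579 1.059 3.773
v -1.933 1.653 4.193
v -2.387 1.287 2.767
v -2.741 1.881 3.187
v -1.656 1.975 3.19
v -2.664 0.965 3.77
v -2.883 1.386 3.732
v -2.589 1.303 4.097
v -2.068 2.203 3.262
v -1.774 2.12 3.627
v -2.497 2.036 3.879
v -2.546 0.82 3.333
v -2.252 0.737 3.698
v -1.731 1.637 2.863
v -1.437 1.554 3.228
v -1.823 0.904 3.081
v -1.42 1.439 3.69
v -1.923 0.934 3.98
v -1.806 0.789 3.542
v -1.494 1.101 3.363
v -1.628 1.789 3.936
v -2.132 1.284 4.227
v -2.351 1.705 4.188
v -2.039 2.017 4.009
v -1.685 1.336 4.071
v -2.188 1.656 2.733
v -2.692 1.151 3.024
v -2.281 0.923 2.951
v -1.969 1.235 2.772
v -2.397 2.006 2.98
v -2.9 1.501 3.27
v -2.826 1.839 3.597
v -2.514 2.151 3.418
v -2.635 1.604 2.889
v -0.601 3.514 -2.729
v 0.022 3.237 -1.984
v 0.459 4.714 -3.169
v 1.082 4.437 -2.424
v 0.278 2.303 -3.916
v 0.901 2.026 -3.171
v 1.338 3.503 -4.356
v 1.961 3.226 -3.611
v 3.721 -1.801 -2.985
v 4.36 -2.543 -3.306
v 3.639 -2.639 -1.215
v 4.662 -2.196 -3.128
v 4.748 -1.759 -2.917
v 4.599 -1.332 -2.722
v 4.25 -1.012 -2.587
v 3.779 -0.873 -2.543
v 3.295 -0.946 -2.601
v 2.908 -1.216 -2.746
v 2.708 -1.62 -2.946
v 2.74 -2.065 -3.156
v 2.997 -2.45 -3.326
v 3.42 -2.686 -3.418
v 3.912 -2.72 -3.411
f 2 1 5
f 2 5 3
f 3 5 6
f 3 6 4
f 5 1 7
f 5 7 6
f 6 7 8
f 6 8 4
f 7 1 9
f 7 9 8
f 8 9 10
f 8 10 4
f 9 1 11
f 9 11 10
f 10 11 12
f 10 12 4
f 11 1 13
f 11 13 12
f 12 13 14
f 12 14 4
f 13 1 15
f 13 15 14
f 14 15 16
f 14 16 4
f 15 1 17
f 15 17 16
f 16 17 18
f 16 18 4
f 17 1 19
f 17 19 18
f 18 19 20
f 18 20 4
f 19 1 21
f 19 21 20
f 20 21 22
f 20 22 4
f 21 1 23
f 21 23 22
f 22 23 24
f 22 24 4
f 23 1 25
f 23 25 24
f 24 25 26
f 24 26 4
f 25 1 27
f 25 27 26
f 26 27 28
f 26 28 4
f 27 1 29
f 27 29 28
f 28 29 30
f 28 30 4
f 29 1 31
f 29 31 30
f 30 31 32
f 30 32 4
f 31 1 33
f 31 33 32
f 32 33 34
f 32 34 4
f 33 1 2
f 33 2 34
f 34 2 3
f 34 3 4
f 35 72 51
f 72 46 75
f 51 75 40
f 72 75 51
f 35 51 47
f 51 40 52
f 47 52 36
f 51 52 47
f 35 47 56
f 47 36 57
f 56 57 42
f 47 57 56
f 35 56 68
f 56 42 71
f 68 71 45
f 56 71 68
f 35 68 72
f 68 45 76
f 72 76 46
f 68 76 72
f 36 52 63
f 52 40 66
f 63 66 44
f 52 66 63
f 40 75 53
f 75 46 74
f 53 74 39
f 75 74 53
f 46 76 73
f 76 45 69
f 73 69 37
f 76 69 73
f 45 71 70
f 71 42 58
f 70 58 41
f 71 58 70
f 42 57 62
f 57 36 59
f 62 59 43
f 57 59 62
f 38 64 50
f 64 44 65
f 50 65 39
f 64 65 50
f 38 50 48
f 50 39 49
f 48 49 37
f 50 49 48
f 38 48 55
f 48 37 54
f 55 54 41
f 48 54 55
f 38 55 60
f 55 41 61
f 60 61 43
f 55 61 60
f 38 60 64
f 60 43 67
f 64 67 44
f 60 67 64
f 39 65 53
f 65 44 66
f 53 66 40
f 65 66 53
f 37 49 73
f 49 39 74
f 73 74 46
f 49 74 73
f 41 54 70
f 54 37 69
f 70 69 45
f 54 69 70
f 43 61 62
f 61 41 58
f 62 58 42
f 61 58 62
f 44 67 63
f 67 43 59
f 63 59 36
f 67 59 63
f 78 80 77
f 81 78 77
f 77 80 79
f 79 81 77
f 78 84 80
f 82 78 81
f 82 84 78
f 80 84 79
f 83 81 79
f 79 84 83
f 83 82 81
f 84 82 83
f 86 85 88
f 86 88 87
f 88 85 89
f 88 89 87
f 89 85 90
f 89 90 87
f 90 85 91
f 90 91 87
f 91 85 92
f 91 92 87
f 92 85 93
f 92 93 87
f 93 85 94
f 93 94 87
f 94 85 95
f 94 95 87
f 95 85 96
f 95 96 87
f 96 85 97
f 96 97 87
f 97 85 98
f 97 98 87
f 98 85 99
f 98 99 87
f 99 85 86
f 99 86 87



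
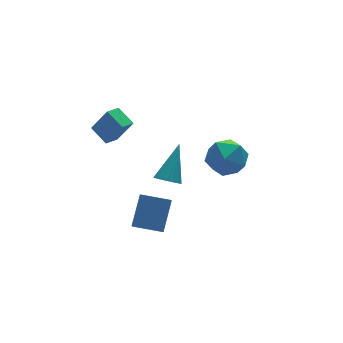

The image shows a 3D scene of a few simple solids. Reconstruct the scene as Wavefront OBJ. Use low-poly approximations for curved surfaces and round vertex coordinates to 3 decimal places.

v -1.874 -0.311 1.49
v -1.233 -0.812 2.833
v -2.155 0.722 2.01
v -1.513 0.221 3.353
v -1.107 0.019 1.247
v -0.465 -0.482 2.59
v -1.387 1.052 1.767
v -0.746 0.551 3.11
v -1.017 -1.227 -4.579
v -1.476 -2.199 -3.635
v -0.086 -0.329 -3.201
v -0.545 -1.3 -2.257
v 0.245 -2.1 -4.863
v -0.214 -3.071 -3.919
v 1.176 -1.201 -3.485
v 0.717 -2.173 -2.541
v 2.532 -2.186 -0.211
v 3.12 -1.97 -1.27
v 4.26 -2.67 0.65
v 4.848 -2.454 -0.409
v 4.357 -1.52 0.223
v 3.289 -1.221 -0.309
v 4.091 -3.419 -0.311
v 3.023 -3.12 -0.843
v 4.083 -2.733 -1.332
v 4.248 -1.559 -1.002
v 3.132 -3.081 0.382
v 3.297 -1.907 0.712
v -0.124 -3.337 0.245
v 0.278 -3.053 -0.239
v 1.044 -2.343 1.795
v 0.085 -2.866 -0.214
v -0.139 -2.751 -0.119
v -0.361 -2.725 0.031
v -0.546 -2.793 0.214
v -0.668 -2.943 0.402
v -0.706 -3.153 0.566
v -0.656 -3.391 0.681
v -0.525 -3.621 0.729
v -0.332 -3.808 0.704
v -0.108 -3.923 0.609
v 0.114 -3.949 0.459
v 0.299 -3.882 0.276
v 0.421 -3.731 0.088
v 0.459 -3.521 -0.075
v 0.409 -3.283 -0.19
f 2 4 1
f 5 2 1
f 1 4 3
f 3 5 1
f 2 8 4
f 6 2 5
f 6 8 2
f 4 8 3
f 7 5 3
f 3 8 7
f 7 6 5
f 8 6 7
f 10 12 9
f 13 10 9
f 9 12 11
f 11 13 9
f 10 16 12
f 14 10 13
f 14 16 10
f 12 16 11
f 15 13 11
f 11 16 15
f 15 14 13
f 16 14 15
f 17 28 22
f 17 22 18
f 17 18 24
f 17 24 27
f 17 27 28
f 18 22 26
f 22 28 21
f 28 27 19
f 27 24 23
f 24 18 25
f 20 26 21
f 20 21 19
f 20 19 23
f 20 23 25
f 20 25 26
f 21 26 22
f 19 21 28
f 23 19 27
f 25 23 24
f 26 25 18
f 30 29 32
f 30 32 31
f 32 29 33
f 32 33 31
f 33 29 34
f 33 34 31
f 34 29 35
f 34 35 31
f 35 29 36
f 35 36 31
f 36 29 37
f 36 37 31
f 37 29 38
f 37 38 31
f 38 29 39
f 38 39 31
f 39 29 40
f 39 40 31
f 40 29 41
f 40 41 31
f 41 29 42
f 41 42 31
f 42 29 43
f 42 43 31
f 43 29 44
f 43 44 31
f 44 29 45
f 44 45 31
f 45 29 46
f 45 46 31
f 46 29 30
f 46 30 31



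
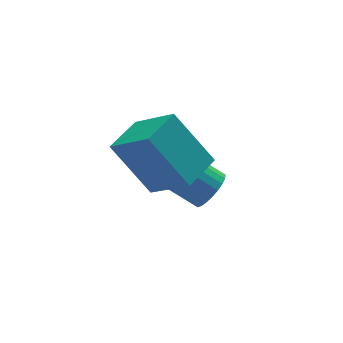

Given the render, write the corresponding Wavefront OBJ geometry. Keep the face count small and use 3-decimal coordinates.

v -1.604 0.591 -0.886
v -1.089 1.019 -0.765
v -1.981 1.856 0.068
v -2.496 1.429 -0.054
v -1.194 1.125 -0.984
v -2.086 1.962 -0.151
v -1.361 1.15 -1.188
v -2.253 1.988 -0.356
v -1.565 1.09 -1.347
v -2.458 1.928 -0.514
v -1.776 0.954 -1.435
v -2.668 1.792 -0.602
v -1.959 0.763 -1.44
v -2.852 1.6 -0.607
v -2.089 0.546 -1.361
v -2.981 1.383 -0.528
v -2.145 0.335 -1.209
v -3.037 1.173 -0.376
v -2.119 0.164 -1.008
v -3.011 1.001 -0.175
v -2.014 0.058 -0.789
v -2.906 0.895 0.044
v -1.847 0.032 -0.584
v -2.739 0.87 0.248
v -1.642 0.092 -0.426
v -2.535 0.93 0.407
v -1.432 0.228 -0.338
v -2.324 1.066 0.495
v -1.248 0.42 -0.333
v -2.141 1.257 0.5
v -1.119 0.637 -0.412
v -2.011 1.474 0.421
v -1.063 0.847 -0.564
v -1.955 1.685 0.269
v -4.509 0.975 2.008
v -3.898 -0.183 3.076
v -3.429 1.636 2.107
v -2.818 0.478 3.175
v -3.762 -0.018 0.505
v -3.151 -1.176 1.573
v -2.682 0.643 0.604
v -2.071 -0.515 1.672
f 2 1 5
f 2 5 3
f 3 5 6
f 3 6 4
f 5 1 7
f 5 7 6
f 6 7 8
f 6 8 4
f 7 1 9
f 7 9 8
f 8 9 10
f 8 10 4
f 9 1 11
f 9 11 10
f 10 11 12
f 10 12 4
f 11 1 13
f 11 13 12
f 12 13 14
f 12 14 4
f 13 1 15
f 13 15 14
f 14 15 16
f 14 16 4
f 15 1 17
f 15 17 16
f 16 17 18
f 16 18 4
f 17 1 19
f 17 19 18
f 18 19 20
f 18 20 4
f 19 1 21
f 19 21 20
f 20 21 22
f 20 22 4
f 21 1 23
f 21 23 22
f 22 23 24
f 22 24 4
f 23 1 25
f 23 25 24
f 24 25 26
f 24 26 4
f 25 1 27
f 25 27 26
f 26 27 28
f 26 28 4
f 27 1 29
f 27 29 28
f 28 29 30
f 28 30 4
f 29 1 31
f 29 31 30
f 30 31 32
f 30 32 4
f 31 1 33
f 31 33 32
f 32 33 34
f 32 34 4
f 33 1 2
f 33 2 34
f 34 2 3
f 34 3 4
f 36 38 35
f 39 36 35
f 35 38 37
f 37 39 35
f 36 42 38
f 40 36 39
f 40 42 36
f 38 42 37
f 41 39 37
f 37 42 41
f 41 40 39
f 42 40 41



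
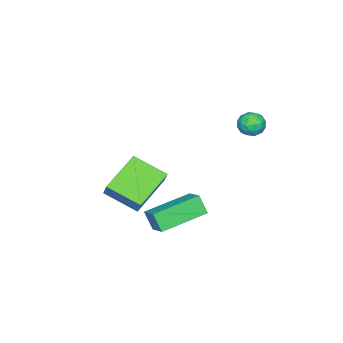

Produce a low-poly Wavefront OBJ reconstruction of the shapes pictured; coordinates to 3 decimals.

v -1.122 -0.7 -1.521
v -0.773 -0.322 -0.769
v -1.307 0.834 -2.205
v -0.959 1.212 -1.454
v 0.759 -0.832 -2.326
v 1.107 -0.454 -1.575
v 0.573 0.702 -3.011
v 0.922 1.08 -2.259
v -3.904 4.14 0.699
v -3.521 4.176 1.225
v -3.719 3.104 0.635
v -3.336 3.14 1.161
v -3.979 3.226 1.22
v -4.094 3.867 1.259
v -3.146 3.413 0.601
v -3.261 4.054 0.64
v -3.053 3.727 1.165
v -3.568 3.611 1.547
v -3.672 3.669 0.313
v -4.187 3.553 0.695
v -3.729 4.249 0.968
v -3.511 3.031 0.892
v -3.889 3.081 0.927
v -3.664 3.103 1.236
v -4.066 4.067 0.988
v -3.841 4.088 1.297
v -4.11 3.53 1.294
v -3.399 3.192 0.563
v -3.174 3.213 0.872
v -3.576 4.177 0.624
v -3.351 4.199 0.933
v -3.13 3.75 0.566
v -3.229 4.006 1.241
v -3.12 3.397 1.204
v -3.008 3.558 0.874
v -3.075 3.935 0.898
v -3.531 3.938 1.466
v -3.422 3.329 1.429
v -3.801 3.38 1.463
v -3.868 3.756 1.486
v -3.256 3.674 1.431
v -3.818 3.951 0.431
v -3.709 3.342 0.394
v -3.372 3.524 0.374
v -3.439 3.9 0.397
v -4.12 3.883 0.656
v -4.011 3.274 0.619
v -4.165 3.345 0.962
v -4.232 3.722 0.986
v -3.984 3.606 0.429
v 2.096 2.375 -2.455
v 1.997 1.918 -1.64
v 0.288 3.402 -2.097
v 0.189 2.945 -1.282
v 2.611 3.115 -1.978
v 2.512 2.658 -1.163
v 0.803 4.142 -1.62
v 0.704 3.685 -0.805
f 2 4 1
f 5 2 1
f 1 4 3
f 3 5 1
f 2 8 4
f 6 2 5
f 6 8 2
f 4 8 3
f 7 5 3
f 3 8 7
f 7 6 5
f 8 6 7
f 9 46 25
f 46 20 49
f 25 49 14
f 46 49 25
f 9 25 21
f 25 14 26
f 21 26 10
f 25 26 21
f 9 21 30
f 21 10 31
f 30 31 16
f 21 31 30
f 9 30 42
f 30 16 45
f 42 45 19
f 30 45 42
f 9 42 46
f 42 19 50
f 46 50 20
f 42 50 46
f 10 26 37
f 26 14 40
f 37 40 18
f 26 40 37
f 14 49 27
f 49 20 48
f 27 48 13
f 49 48 27
f 20 50 47
f 50 19 43
f 47 43 11
f 50 43 47
f 19 45 44
f 45 16 32
f 44 32 15
f 45 32 44
f 16 31 36
f 31 10 33
f 36 33 17
f 31 33 36
f 12 38 24
f 38 18 39
f 24 39 13
f 38 39 24
f 12 24 22
f 24 13 23
f 22 23 11
f 24 23 22
f 12 22 29
f 22 11 28
f 29 28 15
f 22 28 29
f 12 29 34
f 29 15 35
f 34 35 17
f 29 35 34
f 12 34 38
f 34 17 41
f 38 41 18
f 34 41 38
f 13 39 27
f 39 18 40
f 27 40 14
f 39 40 27
f 11 23 47
f 23 13 48
f 47 48 20
f 23 48 47
f 15 28 44
f 28 11 43
f 44 43 19
f 28 43 44
f 17 35 36
f 35 15 32
f 36 32 16
f 35 32 36
f 18 41 37
f 41 17 33
f 37 33 10
f 41 33 37
f 52 54 51
f 55 52 51
f 51 54 53
f 53 55 51
f 52 58 54
f 56 52 55
f 56 58 52
f 54 58 53
f 57 55 53
f 53 58 57
f 57 56 55
f 58 56 57



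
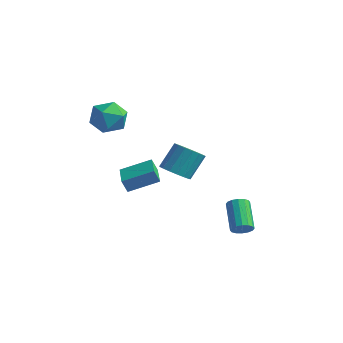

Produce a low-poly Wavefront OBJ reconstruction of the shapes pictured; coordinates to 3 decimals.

v -1.901 2.103 -2.11
v -1.105 2.601 -2.557
v -0.963 3.755 -1.017
v -1.759 3.257 -0.57
v -1.505 2.854 -2.71
v -1.363 4.009 -1.17
v -1.996 2.936 -2.726
v -1.854 4.09 -1.185
v -2.465 2.826 -2.6
v -2.323 3.981 -1.06
v -2.805 2.551 -2.363
v -2.663 3.705 -0.822
v -2.938 2.173 -2.067
v -2.796 3.327 -0.527
v -2.833 1.779 -1.782
v -2.691 2.933 -0.241
v -2.515 1.459 -1.571
v -2.373 2.614 -0.031
v -2.056 1.287 -1.484
v -1.914 2.441 0.056
v -1.562 1.301 -1.541
v -1.42 2.456 -0.001
v -1.145 1.499 -1.728
v -1.003 2.654 -0.187
v -0.902 1.836 -2.002
v -0.76 2.99 -0.462
v -0.887 2.233 -2.301
v -0.745 3.388 -0.761
v -0.691 -3.188 -0.132
v -0.942 -3.399 0.673
v 0.478 -1.844 0.584
v 0.227 -2.056 1.39
v 0.713 -4.464 -0.03
v 0.462 -4.676 0.776
v 1.882 -3.121 0.687
v 1.631 -3.332 1.492
v 4.273 1.056 -3.983
v 4.537 0.756 -3.421
v 3.251 1.843 -2.235
v 2.987 2.144 -2.797
v 4.737 1.047 -3.472
v 3.451 2.135 -2.286
v 4.812 1.342 -3.66
v 3.526 2.429 -2.474
v 4.743 1.559 -3.935
v 3.457 2.647 -2.749
v 4.548 1.642 -4.222
v 3.262 2.73 -3.036
v 4.279 1.568 -4.446
v 2.993 2.656 -3.26
v 4.009 1.357 -4.545
v 2.723 2.444 -3.359
v 3.809 1.065 -4.494
v 2.523 2.153 -3.308
v 3.734 0.771 -4.306
v 2.448 1.858 -3.12
v 3.803 0.553 -4.031
v 2.517 1.641 -2.845
v 3.998 0.47 -3.744
v 2.712 1.558 -2.558
v 4.267 0.544 -3.52
v 2.981 1.632 -2.334
v -2.413 -1.259 3.964
v -1.992 -1.988 3.053
v -3.668 -2.712 4.547
v -3.247 -3.441 3.636
v -2.513 -3.162 4.596
v -1.737 -2.263 4.236
v -3.923 -2.437 3.364
v -3.147 -1.538 3.004
v -2.925 -2.716 2.682
v -2.054 -3.164 3.443
v -3.606 -1.536 4.157
v -2.735 -1.984 4.918
f 2 1 5
f 2 5 3
f 3 5 6
f 3 6 4
f 5 1 7
f 5 7 6
f 6 7 8
f 6 8 4
f 7 1 9
f 7 9 8
f 8 9 10
f 8 10 4
f 9 1 11
f 9 11 10
f 10 11 12
f 10 12 4
f 11 1 13
f 11 13 12
f 12 13 14
f 12 14 4
f 13 1 15
f 13 15 14
f 14 15 16
f 14 16 4
f 15 1 17
f 15 17 16
f 16 17 18
f 16 18 4
f 17 1 19
f 17 19 18
f 18 19 20
f 18 20 4
f 19 1 21
f 19 21 20
f 20 21 22
f 20 22 4
f 21 1 23
f 21 23 22
f 22 23 24
f 22 24 4
f 23 1 25
f 23 25 24
f 24 25 26
f 24 26 4
f 25 1 27
f 25 27 26
f 26 27 28
f 26 28 4
f 27 1 2
f 27 2 28
f 28 2 3
f 28 3 4
f 30 32 29
f 33 30 29
f 29 32 31
f 31 33 29
f 30 36 32
f 34 30 33
f 34 36 30
f 32 36 31
f 35 33 31
f 31 36 35
f 35 34 33
f 36 34 35
f 38 37 41
f 38 41 39
f 39 41 42
f 39 42 40
f 41 37 43
f 41 43 42
f 42 43 44
f 42 44 40
f 43 37 45
f 43 45 44
f 44 45 46
f 44 46 40
f 45 37 47
f 45 47 46
f 46 47 48
f 46 48 40
f 47 37 49
f 47 49 48
f 48 49 50
f 48 50 40
f 49 37 51
f 49 51 50
f 50 51 52
f 50 52 40
f 51 37 53
f 51 53 52
f 52 53 54
f 52 54 40
f 53 37 55
f 53 55 54
f 54 55 56
f 54 56 40
f 55 37 57
f 55 57 56
f 56 57 58
f 56 58 40
f 57 37 59
f 57 59 58
f 58 59 60
f 58 60 40
f 59 37 61
f 59 61 60
f 60 61 62
f 60 62 40
f 61 37 38
f 61 38 62
f 62 38 39
f 62 39 40
f 63 74 68
f 63 68 64
f 63 64 70
f 63 70 73
f 63 73 74
f 64 68 72
f 68 74 67
f 74 73 65
f 73 70 69
f 70 64 71
f 66 72 67
f 66 67 65
f 66 65 69
f 66 69 71
f 66 71 72
f 67 72 68
f 65 67 74
f 69 65 73
f 71 69 70
f 72 71 64



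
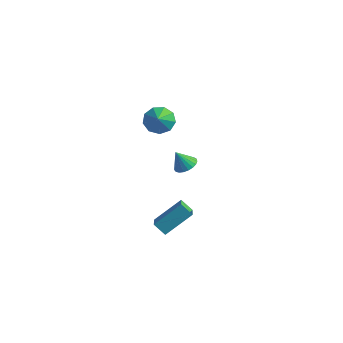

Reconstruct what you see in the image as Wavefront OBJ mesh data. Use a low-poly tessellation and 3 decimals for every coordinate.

v 1.472 -0.8 -3.64
v 2.074 -1.695 -3.091
v 2.292 0.432 -2.529
v 2.893 -0.463 -1.98
v 2.107 -0.717 -4.2
v 2.708 -1.612 -3.651
v 2.926 0.515 -3.089
v 3.528 -0.38 -2.54
v 1.306 -0.061 3.554
v 2.01 -0.113 3.117
v 1.674 -0.719 4.226
v 2.05 0.303 3.502
v 1.741 0.548 3.911
v 1.229 0.508 4.153
v 0.753 0.202 4.115
v 0.535 -0.228 3.814
v 0.678 -0.579 3.392
v 1.114 -0.689 3.045
v 1.64 -0.504 2.937
v 1.673 1.767 -0.919
v 2 2.274 -0.628
v 1.227 1.493 0.059
v 1.761 2.395 -0.703
v 1.507 2.408 -0.816
v 1.281 2.309 -0.946
v 1.123 2.117 -1.072
v 1.061 1.865 -1.172
v 1.104 1.595 -1.227
v 1.246 1.355 -1.23
v 1.462 1.187 -1.179
v 1.714 1.119 -1.082
v 1.959 1.162 -0.958
v 2.155 1.311 -0.827
v 2.268 1.538 -0.712
v 2.278 1.805 -0.632
v 2.183 2.065 -0.603
f 2 4 1
f 5 2 1
f 1 4 3
f 3 5 1
f 2 8 4
f 6 2 5
f 6 8 2
f 4 8 3
f 7 5 3
f 3 8 7
f 7 6 5
f 8 6 7
f 10 9 12
f 10 12 11
f 12 9 13
f 12 13 11
f 13 9 14
f 13 14 11
f 14 9 15
f 14 15 11
f 15 9 16
f 15 16 11
f 16 9 17
f 16 17 11
f 17 9 18
f 17 18 11
f 18 9 19
f 18 19 11
f 19 9 10
f 19 10 11
f 21 20 23
f 21 23 22
f 23 20 24
f 23 24 22
f 24 20 25
f 24 25 22
f 25 20 26
f 25 26 22
f 26 20 27
f 26 27 22
f 27 20 28
f 27 28 22
f 28 20 29
f 28 29 22
f 29 20 30
f 29 30 22
f 30 20 31
f 30 31 22
f 31 20 32
f 31 32 22
f 32 20 33
f 32 33 22
f 33 20 34
f 33 34 22
f 34 20 35
f 34 35 22
f 35 20 36
f 35 36 22
f 36 20 21
f 36 21 22



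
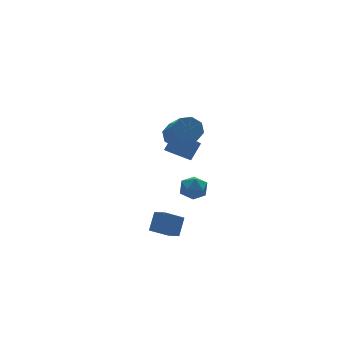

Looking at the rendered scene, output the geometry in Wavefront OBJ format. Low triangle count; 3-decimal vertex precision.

v -1.236 -1.723 -1.111
v -0.699 -1.151 -1.034
v -0.401 -2.569 -0.646
v 0.136 -1.997 -0.569
v -0.502 -2.003 -0.105
v -1.018 -1.481 -0.393
v -0.082 -2.239 -1.287
v -0.598 -1.717 -1.575
v 0.014 -1.47 -1.143
v -0.245 -1.324 -0.413
v -0.855 -2.396 -1.267
v -1.114 -2.25 -0.537
v -0.693 -0.405 2.248
v -0.008 -0.71 2
v -0.262 -2.36 3.323
v -0.947 -2.055 3.572
v 0.062 -0.341 2.473
v -0.193 -1.99 3.797
v -0.311 -0.009 2.815
v -0.565 -1.659 4.139
v -0.907 0.09 2.825
v -1.161 -1.559 4.148
v -1.378 -0.1 2.497
v -1.632 -1.75 3.82
v -1.447 -0.47 2.023
v -1.702 -2.119 3.347
v -1.075 -0.801 1.681
v -1.329 -2.451 3.005
v -0.479 -0.901 1.672
v -0.733 -2.55 2.995
v -0.155 -0.428 0.384
v 0.548 -0.159 1.281
v -0.978 0.51 0.749
v -0.275 0.779 1.645
v 0.495 0.441 -0.385
v 1.198 0.71 0.511
v -0.328 1.379 -0.021
v 0.375 1.648 0.876
v -1.563 -2.275 -3.818
v -2.612 -2.222 -3.141
v -1.761 -1.51 -4.184
v -2.81 -1.457 -3.506
v -0.99 -1.723 -2.974
v -2.039 -1.67 -2.296
v -1.188 -0.958 -3.339
v -2.237 -0.905 -2.662
f 1 12 6
f 1 6 2
f 1 2 8
f 1 8 11
f 1 11 12
f 2 6 10
f 6 12 5
f 12 11 3
f 11 8 7
f 8 2 9
f 4 10 5
f 4 5 3
f 4 3 7
f 4 7 9
f 4 9 10
f 5 10 6
f 3 5 12
f 7 3 11
f 9 7 8
f 10 9 2
f 14 13 17
f 14 17 15
f 15 17 18
f 15 18 16
f 17 13 19
f 17 19 18
f 18 19 20
f 18 20 16
f 19 13 21
f 19 21 20
f 20 21 22
f 20 22 16
f 21 13 23
f 21 23 22
f 22 23 24
f 22 24 16
f 23 13 25
f 23 25 24
f 24 25 26
f 24 26 16
f 25 13 27
f 25 27 26
f 26 27 28
f 26 28 16
f 27 13 29
f 27 29 28
f 28 29 30
f 28 30 16
f 29 13 14
f 29 14 30
f 30 14 15
f 30 15 16
f 32 34 31
f 35 32 31
f 31 34 33
f 33 35 31
f 32 38 34
f 36 32 35
f 36 38 32
f 34 38 33
f 37 35 33
f 33 38 37
f 37 36 35
f 38 36 37
f 40 42 39
f 43 40 39
f 39 42 41
f 41 43 39
f 40 46 42
f 44 40 43
f 44 46 40
f 42 46 41
f 45 43 41
f 41 46 45
f 45 44 43
f 46 44 45



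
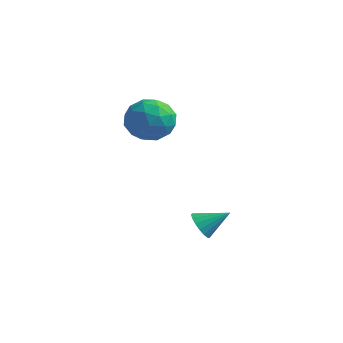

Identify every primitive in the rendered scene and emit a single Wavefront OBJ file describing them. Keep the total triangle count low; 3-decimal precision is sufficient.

v 1.93 -0.522 -1.925
v 2.289 -0.482 -2.417
v 2.69 0.142 -1.315
v 2.11 -0.253 -2.442
v 1.89 -0.085 -2.35
v 1.678 -0.018 -2.16
v 1.525 -0.066 -1.916
v 1.464 -0.218 -1.675
v 1.509 -0.44 -1.491
v 1.651 -0.681 -1.406
v 1.857 -0.885 -1.441
v 2.08 -1.006 -1.586
v 2.267 -1.016 -1.809
v 2.378 -0.913 -2.059
v 2.386 -0.72 -2.278
v -0.779 0.62 2.677
v 0.17 0.346 2.652
v -1.21 -0.826 2.148
v -0.261 -1.1 2.123
v -0.708 -0.946 2.991
v -0.442 -0.052 3.318
v -0.598 -0.428 1.482
v -0.332 0.466 1.809
v 0.282 -0.301 1.914
v 0.214 -0.622 2.846
v -1.254 0.142 1.954
v -1.322 -0.179 2.886
v -0.267 0.61 2.711
v -0.773 -1.09 2.089
v -1.037 -1 2.599
v -0.479 -1.161 2.585
v -0.626 0.376 3.102
v -0.068 0.215 3.088
v -0.585 -0.545 3.287
v -0.972 -0.695 1.712
v -0.414 -0.856 1.698
v -0.561 0.681 2.215
v -0.003 0.52 2.201
v -0.455 0.065 1.513
v 0.357 0.068 2.262
v 0.104 -0.782 1.952
v -0.094 -0.386 1.575
v 0.062 0.139 1.767
v 0.317 -0.12 2.81
v 0.064 -0.97 2.5
v -0.199 -0.88 3.01
v -0.043 -0.354 3.202
v 0.383 -0.501 2.377
v -1.104 0.49 2.3
v -1.357 -0.36 1.99
v -0.997 -0.126 1.598
v -0.841 0.4 1.79
v -1.144 0.302 2.848
v -1.397 -0.548 2.538
v -1.102 -0.619 3.033
v -0.946 -0.094 3.225
v -1.423 0.021 2.423
f 2 1 4
f 2 4 3
f 4 1 5
f 4 5 3
f 5 1 6
f 5 6 3
f 6 1 7
f 6 7 3
f 7 1 8
f 7 8 3
f 8 1 9
f 8 9 3
f 9 1 10
f 9 10 3
f 10 1 11
f 10 11 3
f 11 1 12
f 11 12 3
f 12 1 13
f 12 13 3
f 13 1 14
f 13 14 3
f 14 1 15
f 14 15 3
f 15 1 2
f 15 2 3
f 16 53 32
f 53 27 56
f 32 56 21
f 53 56 32
f 16 32 28
f 32 21 33
f 28 33 17
f 32 33 28
f 16 28 37
f 28 17 38
f 37 38 23
f 28 38 37
f 16 37 49
f 37 23 52
f 49 52 26
f 37 52 49
f 16 49 53
f 49 26 57
f 53 57 27
f 49 57 53
f 17 33 44
f 33 21 47
f 44 47 25
f 33 47 44
f 21 56 34
f 56 27 55
f 34 55 20
f 56 55 34
f 27 57 54
f 57 26 50
f 54 50 18
f 57 50 54
f 26 52 51
f 52 23 39
f 51 39 22
f 52 39 51
f 23 38 43
f 38 17 40
f 43 40 24
f 38 40 43
f 19 45 31
f 45 25 46
f 31 46 20
f 45 46 31
f 19 31 29
f 31 20 30
f 29 30 18
f 31 30 29
f 19 29 36
f 29 18 35
f 36 35 22
f 29 35 36
f 19 36 41
f 36 22 42
f 41 42 24
f 36 42 41
f 19 41 45
f 41 24 48
f 45 48 25
f 41 48 45
f 20 46 34
f 46 25 47
f 34 47 21
f 46 47 34
f 18 30 54
f 30 20 55
f 54 55 27
f 30 55 54
f 22 35 51
f 35 18 50
f 51 50 26
f 35 50 51
f 24 42 43
f 42 22 39
f 43 39 23
f 42 39 43
f 25 48 44
f 48 24 40
f 44 40 17
f 48 40 44



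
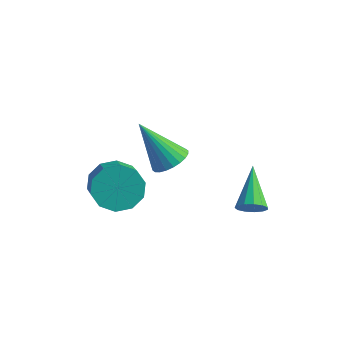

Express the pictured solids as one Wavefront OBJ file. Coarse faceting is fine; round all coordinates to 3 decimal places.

v 3.109 -0.243 -2.171
v 3.673 0.007 -1.999
v 2.151 1.183 -1.109
v 3.578 0.172 -2.305
v 3.334 0.205 -2.569
v 3.02 0.096 -2.707
v 2.733 -0.121 -2.674
v 2.566 -0.376 -2.482
v 2.572 -0.589 -2.191
v 2.748 -0.692 -1.894
v 3.039 -0.653 -1.685
v 3.352 -0.483 -1.63
v 3.588 -0.237 -1.747
v 0.625 -2.046 0.645
v 1.277 -2.31 1.025
v -0.565 -2.414 2.435
v 1.286 -2.006 1.093
v 1.194 -1.707 1.094
v 1.016 -1.461 1.026
v 0.778 -1.303 0.9
v 0.516 -1.258 0.735
v 0.271 -1.333 0.557
v 0.08 -1.517 0.392
v -0.028 -1.781 0.266
v -0.037 -2.086 0.197
v 0.055 -2.384 0.197
v 0.233 -2.631 0.265
v 0.472 -2.788 0.391
v 0.733 -2.833 0.555
v 0.978 -2.758 0.733
v 1.169 -2.574 0.898
v -1.79 -2.443 -1.721
v -0.935 -1.971 -2.131
v 0.086 -2.985 -1.17
v -0.77 -3.457 -0.759
v -1.111 -1.639 -1.595
v -0.09 -2.653 -0.633
v -1.546 -1.615 -1.106
v -0.526 -2.628 -0.145
v -2.075 -1.906 -0.852
v -1.054 -2.92 0.109
v -2.495 -2.403 -0.93
v -1.475 -3.417 0.031
v -2.646 -2.915 -1.31
v -1.625 -3.929 -0.349
v -2.47 -3.247 -1.847
v -1.449 -4.261 -0.885
v -2.034 -3.272 -2.335
v -1.014 -4.285 -1.374
v -1.506 -2.98 -2.589
v -0.485 -3.994 -1.628
v -1.085 -2.483 -2.511
v -0.065 -3.497 -1.55
f 2 1 4
f 2 4 3
f 4 1 5
f 4 5 3
f 5 1 6
f 5 6 3
f 6 1 7
f 6 7 3
f 7 1 8
f 7 8 3
f 8 1 9
f 8 9 3
f 9 1 10
f 9 10 3
f 10 1 11
f 10 11 3
f 11 1 12
f 11 12 3
f 12 1 13
f 12 13 3
f 13 1 2
f 13 2 3
f 15 14 17
f 15 17 16
f 17 14 18
f 17 18 16
f 18 14 19
f 18 19 16
f 19 14 20
f 19 20 16
f 20 14 21
f 20 21 16
f 21 14 22
f 21 22 16
f 22 14 23
f 22 23 16
f 23 14 24
f 23 24 16
f 24 14 25
f 24 25 16
f 25 14 26
f 25 26 16
f 26 14 27
f 26 27 16
f 27 14 28
f 27 28 16
f 28 14 29
f 28 29 16
f 29 14 30
f 29 30 16
f 30 14 31
f 30 31 16
f 31 14 15
f 31 15 16
f 33 32 36
f 33 36 34
f 34 36 37
f 34 37 35
f 36 32 38
f 36 38 37
f 37 38 39
f 37 39 35
f 38 32 40
f 38 40 39
f 39 40 41
f 39 41 35
f 40 32 42
f 40 42 41
f 41 42 43
f 41 43 35
f 42 32 44
f 42 44 43
f 43 44 45
f 43 45 35
f 44 32 46
f 44 46 45
f 45 46 47
f 45 47 35
f 46 32 48
f 46 48 47
f 47 48 49
f 47 49 35
f 48 32 50
f 48 50 49
f 49 50 51
f 49 51 35
f 50 32 52
f 50 52 51
f 51 52 53
f 51 53 35
f 52 32 33
f 52 33 53
f 53 33 34
f 53 34 35



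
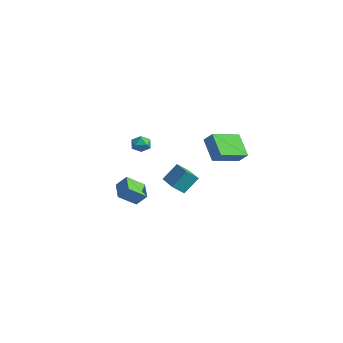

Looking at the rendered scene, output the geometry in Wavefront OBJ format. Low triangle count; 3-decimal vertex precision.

v 2.478 -4.999 -1.494
v 1.352 -4.531 -1.016
v 2.611 -3.844 -2.31
v 1.485 -3.377 -1.832
v 2.975 -4.543 -0.768
v 1.849 -4.076 -0.29
v 3.108 -3.389 -1.584
v 1.982 -2.921 -1.106
v -1.898 -0.639 0.587
v -1.38 -0.673 1.062
v -1.76 -1.747 0.358
v -1.242 -1.781 0.833
v -1.907 -1.683 1.044
v -1.992 -0.999 1.185
v -1.148 -1.421 0.235
v -1.233 -0.737 0.376
v -0.916 -1.156 0.845
v -1.385 -1.318 1.345
v -1.755 -1.102 0.075
v -2.224 -1.264 0.575
v -0.982 -0.024 -2.319
v -0.835 0.907 -1.19
v -0.806 0.724 -2.959
v -0.659 1.655 -1.83
v 0.839 -0.395 -2.25
v 0.986 0.536 -1.121
v 1.015 0.353 -2.89
v 1.162 1.284 -1.761
v 0.352 2.727 -0.832
v -1 2.917 0.46
v 0.165 4.798 -1.334
v -1.188 4.989 -0.042
v 1.028 2.951 -0.158
v -0.325 3.142 1.134
v 0.84 5.023 -0.66
v -0.512 5.213 0.632
f 2 4 1
f 5 2 1
f 1 4 3
f 3 5 1
f 2 8 4
f 6 2 5
f 6 8 2
f 4 8 3
f 7 5 3
f 3 8 7
f 7 6 5
f 8 6 7
f 9 20 14
f 9 14 10
f 9 10 16
f 9 16 19
f 9 19 20
f 10 14 18
f 14 20 13
f 20 19 11
f 19 16 15
f 16 10 17
f 12 18 13
f 12 13 11
f 12 11 15
f 12 15 17
f 12 17 18
f 13 18 14
f 11 13 20
f 15 11 19
f 17 15 16
f 18 17 10
f 22 24 21
f 25 22 21
f 21 24 23
f 23 25 21
f 22 28 24
f 26 22 25
f 26 28 22
f 24 28 23
f 27 25 23
f 23 28 27
f 27 26 25
f 28 26 27
f 30 32 29
f 33 30 29
f 29 32 31
f 31 33 29
f 30 36 32
f 34 30 33
f 34 36 30
f 32 36 31
f 35 33 31
f 31 36 35
f 35 34 33
f 36 34 35

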